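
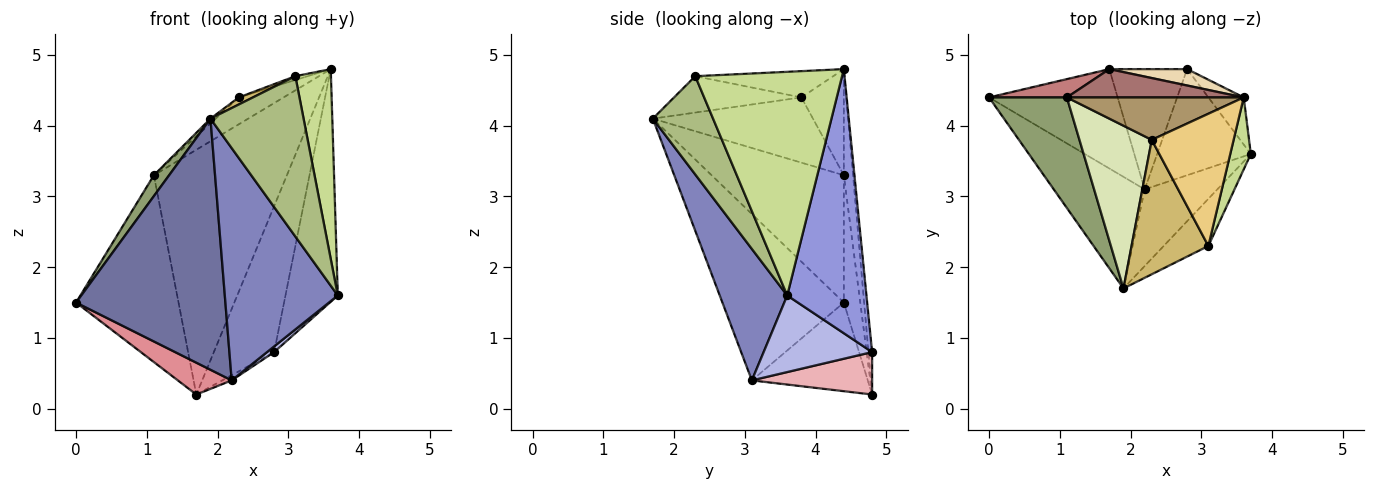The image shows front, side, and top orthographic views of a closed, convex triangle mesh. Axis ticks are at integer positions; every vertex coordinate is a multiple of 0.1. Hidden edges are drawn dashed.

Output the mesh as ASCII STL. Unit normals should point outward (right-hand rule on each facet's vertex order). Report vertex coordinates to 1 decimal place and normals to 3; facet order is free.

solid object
 facet normal -0.596 -0.734 -0.326
  outer loop
   vertex 2.2 3.1 0.4
   vertex 1.9 1.7 4.1
   vertex 0.0 4.4 1.5
  endloop
 endfacet
 facet normal 0.493 -0.826 -0.273
  outer loop
   vertex 2.2 3.1 0.4
   vertex 3.7 3.6 1.6
   vertex 1.9 1.7 4.1
  endloop
 endfacet
 facet normal 0.829 0.548 -0.111
  outer loop
   vertex 2.8 4.8 0.8
   vertex 3.6 4.4 4.8
   vertex 3.7 3.6 1.6
  endloop
 endfacet
 facet normal 0.633 -0.041 -0.773
  outer loop
   vertex 2.8 4.8 0.8
   vertex 3.7 3.6 1.6
   vertex 2.2 3.1 0.4
  endloop
 endfacet
 facet normal -0.849 -0.098 0.519
  outer loop
   vertex 1.1 4.4 3.3
   vertex 0.0 4.4 1.5
   vertex 1.9 1.7 4.1
  endloop
 endfacet
 facet normal 0.527 -0.815 -0.240
  outer loop
   vertex 3.1 2.3 4.7
   vertex 1.9 1.7 4.1
   vertex 3.7 3.6 1.6
  endloop
 endfacet
 facet normal 0.968 -0.235 0.089
  outer loop
   vertex 3.1 2.3 4.7
   vertex 3.7 3.6 1.6
   vertex 3.6 4.4 4.8
  endloop
 endfacet
 facet normal -0.670 0.022 0.742
  outer loop
   vertex 2.3 3.8 4.4
   vertex 1.1 4.4 3.3
   vertex 1.9 1.7 4.1
  endloop
 endfacet
 facet normal -0.452 0.477 0.754
  outer loop
   vertex 2.3 3.8 4.4
   vertex 3.6 4.4 4.8
   vertex 1.1 4.4 3.3
  endloop
 endfacet
 facet normal -0.428 -0.048 0.903
  outer loop
   vertex 2.3 3.8 4.4
   vertex 1.9 1.7 4.1
   vertex 3.1 2.3 4.7
  endloop
 endfacet
 facet normal -0.306 0.027 0.952
  outer loop
   vertex 2.3 3.8 4.4
   vertex 3.1 2.3 4.7
   vertex 3.6 4.4 4.8
  endloop
 endfacet
 facet normal -0.061 0.992 0.111
  outer loop
   vertex 1.7 4.8 0.2
   vertex 3.6 4.4 4.8
   vertex 2.8 4.8 0.8
  endloop
 endfacet
 facet normal -0.069 0.991 0.115
  outer loop
   vertex 1.7 4.8 0.2
   vertex 1.1 4.4 3.3
   vertex 3.6 4.4 4.8
  endloop
 endfacet
 facet normal -0.158 0.983 0.096
  outer loop
   vertex 1.7 4.8 0.2
   vertex 0.0 4.4 1.5
   vertex 1.1 4.4 3.3
  endloop
 endfacet
 facet normal -0.549 -0.255 -0.796
  outer loop
   vertex 1.7 4.8 0.2
   vertex 2.2 3.1 0.4
   vertex 0.0 4.4 1.5
  endloop
 endfacet
 facet normal 0.479 0.038 -0.877
  outer loop
   vertex 1.7 4.8 0.2
   vertex 2.8 4.8 0.8
   vertex 2.2 3.1 0.4
  endloop
 endfacet
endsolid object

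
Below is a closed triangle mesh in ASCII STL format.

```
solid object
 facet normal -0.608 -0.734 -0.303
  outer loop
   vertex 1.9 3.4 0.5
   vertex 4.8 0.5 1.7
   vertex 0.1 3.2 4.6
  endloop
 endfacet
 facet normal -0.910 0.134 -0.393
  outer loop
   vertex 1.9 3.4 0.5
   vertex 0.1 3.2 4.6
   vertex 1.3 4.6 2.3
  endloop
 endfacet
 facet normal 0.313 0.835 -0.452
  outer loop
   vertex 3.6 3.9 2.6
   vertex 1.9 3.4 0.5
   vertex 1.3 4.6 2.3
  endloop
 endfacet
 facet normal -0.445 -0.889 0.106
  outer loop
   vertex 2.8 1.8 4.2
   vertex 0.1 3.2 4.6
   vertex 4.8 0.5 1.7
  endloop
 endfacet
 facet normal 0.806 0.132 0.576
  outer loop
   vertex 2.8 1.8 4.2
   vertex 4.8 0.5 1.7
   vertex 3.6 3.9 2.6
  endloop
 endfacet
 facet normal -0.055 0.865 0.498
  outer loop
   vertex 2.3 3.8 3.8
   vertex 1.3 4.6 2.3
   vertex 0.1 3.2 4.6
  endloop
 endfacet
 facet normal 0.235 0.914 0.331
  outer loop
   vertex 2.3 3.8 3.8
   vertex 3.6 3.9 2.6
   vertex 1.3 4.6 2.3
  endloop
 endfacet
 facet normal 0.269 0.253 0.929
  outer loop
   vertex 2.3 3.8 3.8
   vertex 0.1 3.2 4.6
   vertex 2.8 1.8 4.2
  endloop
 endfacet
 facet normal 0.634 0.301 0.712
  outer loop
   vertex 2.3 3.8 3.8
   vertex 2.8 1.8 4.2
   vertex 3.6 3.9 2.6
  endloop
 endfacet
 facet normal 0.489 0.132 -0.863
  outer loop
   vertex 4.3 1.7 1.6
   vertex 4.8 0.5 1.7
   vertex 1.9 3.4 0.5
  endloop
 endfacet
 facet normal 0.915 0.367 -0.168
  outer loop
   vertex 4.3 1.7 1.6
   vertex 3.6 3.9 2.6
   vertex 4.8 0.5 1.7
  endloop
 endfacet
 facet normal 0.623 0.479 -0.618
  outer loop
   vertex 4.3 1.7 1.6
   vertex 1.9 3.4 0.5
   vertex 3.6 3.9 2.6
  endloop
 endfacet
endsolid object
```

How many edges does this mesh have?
18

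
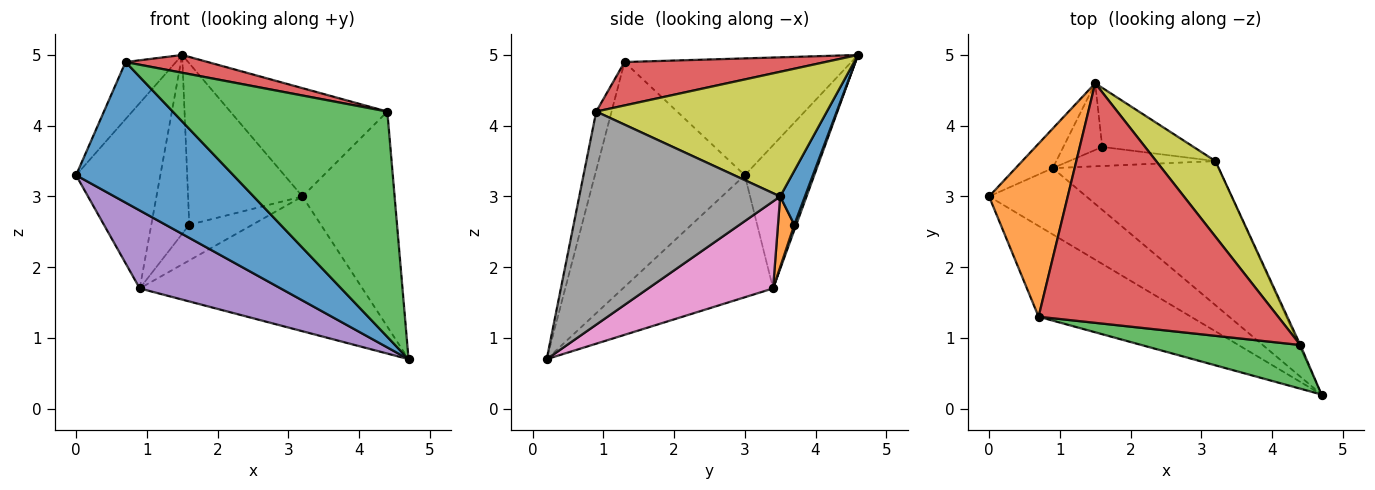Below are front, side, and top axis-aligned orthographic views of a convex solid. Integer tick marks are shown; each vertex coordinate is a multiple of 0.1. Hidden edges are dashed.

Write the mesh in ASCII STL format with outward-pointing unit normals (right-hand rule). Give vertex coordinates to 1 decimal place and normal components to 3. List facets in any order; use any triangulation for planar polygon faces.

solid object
 facet normal -0.625 -0.656 -0.423
  outer loop
   vertex 0.7 1.3 4.9
   vertex 0.0 3.0 3.3
   vertex 4.7 0.2 0.7
  endloop
 endfacet
 facet normal -0.816 0.181 0.549
  outer loop
   vertex 0.7 1.3 4.9
   vertex 1.5 4.6 5.0
   vertex 0.0 3.0 3.3
  endloop
 endfacet
 facet normal -0.070 -0.979 0.190
  outer loop
   vertex 4.4 0.9 4.2
   vertex 0.7 1.3 4.9
   vertex 4.7 0.2 0.7
  endloop
 endfacet
 facet normal 0.178 -0.073 0.981
  outer loop
   vertex 4.4 0.9 4.2
   vertex 1.5 4.6 5.0
   vertex 0.7 1.3 4.9
  endloop
 endfacet
 facet normal -0.630 -0.592 -0.503
  outer loop
   vertex 0.9 3.4 1.7
   vertex 4.7 0.2 0.7
   vertex 0.0 3.0 3.3
  endloop
 endfacet
 facet normal -0.628 0.761 -0.163
  outer loop
   vertex 0.9 3.4 1.7
   vertex 0.0 3.0 3.3
   vertex 1.5 4.6 5.0
  endloop
 endfacet
 facet normal 0.358 0.638 -0.682
  outer loop
   vertex 3.2 3.5 3.0
   vertex 4.7 0.2 0.7
   vertex 0.9 3.4 1.7
  endloop
 endfacet
 facet normal 0.909 0.417 -0.005
  outer loop
   vertex 3.2 3.5 3.0
   vertex 4.4 0.9 4.2
   vertex 4.7 0.2 0.7
  endloop
 endfacet
 facet normal 0.769 0.524 0.366
  outer loop
   vertex 3.2 3.5 3.0
   vertex 1.5 4.6 5.0
   vertex 4.4 0.9 4.2
  endloop
 endfacet
 facet normal 0.048 0.936 -0.349
  outer loop
   vertex 1.6 3.7 2.6
   vertex 0.9 3.4 1.7
   vertex 1.5 4.6 5.0
  endloop
 endfacet
 facet normal 0.199 0.920 -0.337
  outer loop
   vertex 1.6 3.7 2.6
   vertex 1.5 4.6 5.0
   vertex 3.2 3.5 3.0
  endloop
 endfacet
 facet normal 0.222 0.860 -0.460
  outer loop
   vertex 1.6 3.7 2.6
   vertex 3.2 3.5 3.0
   vertex 0.9 3.4 1.7
  endloop
 endfacet
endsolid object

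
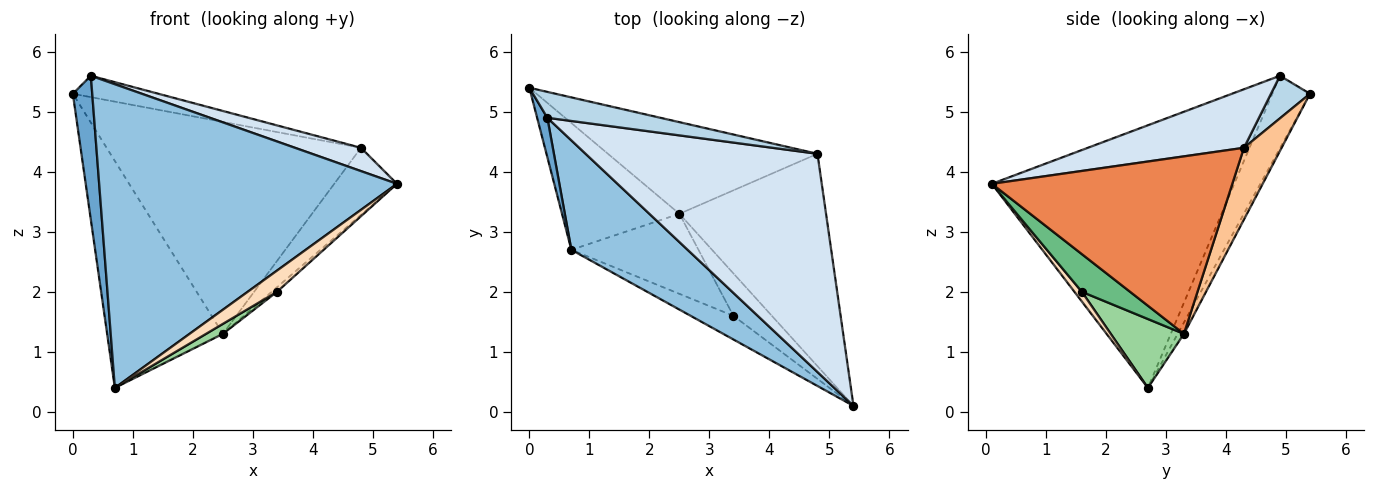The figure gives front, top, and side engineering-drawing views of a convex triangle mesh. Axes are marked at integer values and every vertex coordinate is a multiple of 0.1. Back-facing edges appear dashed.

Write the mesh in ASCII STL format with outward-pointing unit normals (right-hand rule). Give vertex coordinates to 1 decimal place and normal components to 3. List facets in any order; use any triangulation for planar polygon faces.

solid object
 facet normal -0.882 -0.455 0.124
  outer loop
   vertex 0.3 4.9 5.6
   vertex 0.0 5.4 5.3
   vertex 0.7 2.7 0.4
  endloop
 endfacet
 facet normal -0.608 -0.747 0.269
  outer loop
   vertex 0.3 4.9 5.6
   vertex 0.7 2.7 0.4
   vertex 5.4 0.1 3.8
  endloop
 endfacet
 facet normal 0.279 0.612 0.740
  outer loop
   vertex 4.8 4.3 4.4
   vertex 0.0 5.4 5.3
   vertex 0.3 4.9 5.6
  endloop
 endfacet
 facet normal 0.243 -0.103 0.964
  outer loop
   vertex 4.8 4.3 4.4
   vertex 0.3 4.9 5.6
   vertex 5.4 0.1 3.8
  endloop
 endfacet
 facet normal 0.756 0.197 -0.624
  outer loop
   vertex 2.5 3.3 1.3
   vertex 4.8 4.3 4.4
   vertex 5.4 0.1 3.8
  endloop
 endfacet
 facet normal -0.047 0.872 -0.487
  outer loop
   vertex 2.5 3.3 1.3
   vertex 0.7 2.7 0.4
   vertex 0.0 5.4 5.3
  endloop
 endfacet
 facet normal 0.135 0.909 -0.393
  outer loop
   vertex 2.5 3.3 1.3
   vertex 0.0 5.4 5.3
   vertex 4.8 4.3 4.4
  endloop
 endfacet
 facet normal 0.167 -0.659 -0.734
  outer loop
   vertex 3.4 1.6 2.0
   vertex 5.4 0.1 3.8
   vertex 0.7 2.7 0.4
  endloop
 endfacet
 facet normal 0.698 0.076 -0.712
  outer loop
   vertex 3.4 1.6 2.0
   vertex 2.5 3.3 1.3
   vertex 5.4 0.1 3.8
  endloop
 endfacet
 facet normal 0.473 -0.109 -0.874
  outer loop
   vertex 3.4 1.6 2.0
   vertex 0.7 2.7 0.4
   vertex 2.5 3.3 1.3
  endloop
 endfacet
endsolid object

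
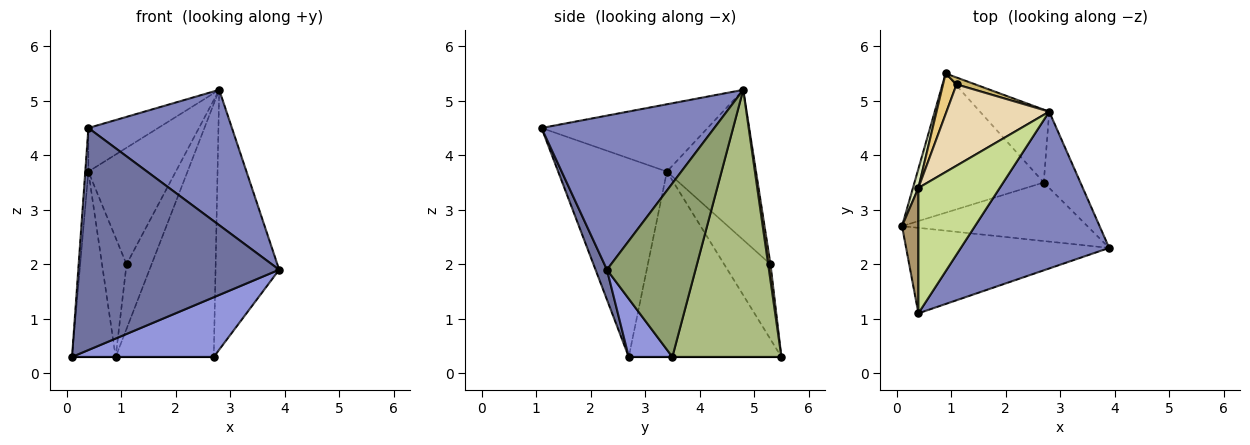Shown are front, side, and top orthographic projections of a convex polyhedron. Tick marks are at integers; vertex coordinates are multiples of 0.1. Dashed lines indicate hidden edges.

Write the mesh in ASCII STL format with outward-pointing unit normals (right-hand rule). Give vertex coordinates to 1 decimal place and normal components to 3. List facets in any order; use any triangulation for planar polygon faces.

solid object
 facet normal 0.053 -0.932 -0.359
  outer loop
   vertex 0.4 1.1 4.5
   vertex 0.1 2.7 0.3
   vertex 3.9 2.3 1.9
  endloop
 endfacet
 facet normal 0.618 -0.514 0.595
  outer loop
   vertex 0.4 1.1 4.5
   vertex 3.9 2.3 1.9
   vertex 2.8 4.8 5.2
  endloop
 endfacet
 facet normal 0.215 -0.697 -0.684
  outer loop
   vertex 2.7 3.5 0.3
   vertex 3.9 2.3 1.9
   vertex 0.1 2.7 0.3
  endloop
 endfacet
 facet normal 0.000 0.000 -1.000
  outer loop
   vertex 2.7 3.5 0.3
   vertex 0.1 2.7 0.3
   vertex 0.9 5.5 0.3
  endloop
 endfacet
 facet normal 0.800 0.575 -0.169
  outer loop
   vertex 2.7 3.5 0.3
   vertex 2.8 4.8 5.2
   vertex 3.9 2.3 1.9
  endloop
 endfacet
 facet normal 0.730 0.657 -0.189
  outer loop
   vertex 2.7 3.5 0.3
   vertex 0.9 5.5 0.3
   vertex 2.8 4.8 5.2
  endloop
 endfacet
 facet normal -0.616 0.259 0.744
  outer loop
   vertex 0.4 3.4 3.7
   vertex 0.4 1.1 4.5
   vertex 2.8 4.8 5.2
  endloop
 endfacet
 facet normal -0.961 0.275 0.028
  outer loop
   vertex 0.4 3.4 3.7
   vertex 0.9 5.5 0.3
   vertex 0.1 2.7 0.3
  endloop
 endfacet
 facet normal -0.996 0.029 0.082
  outer loop
   vertex 0.4 3.4 3.7
   vertex 0.1 2.7 0.3
   vertex 0.4 1.1 4.5
  endloop
 endfacet
 facet normal 0.092 0.990 0.106
  outer loop
   vertex 1.1 5.3 2.0
   vertex 2.8 4.8 5.2
   vertex 0.9 5.5 0.3
  endloop
 endfacet
 facet normal -0.873 0.462 0.157
  outer loop
   vertex 1.1 5.3 2.0
   vertex 0.9 5.5 0.3
   vertex 0.4 3.4 3.7
  endloop
 endfacet
 facet normal -0.641 0.629 0.439
  outer loop
   vertex 1.1 5.3 2.0
   vertex 0.4 3.4 3.7
   vertex 2.8 4.8 5.2
  endloop
 endfacet
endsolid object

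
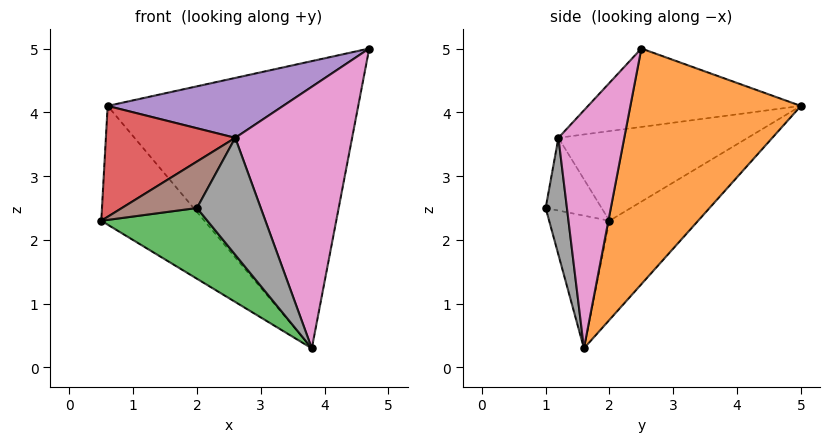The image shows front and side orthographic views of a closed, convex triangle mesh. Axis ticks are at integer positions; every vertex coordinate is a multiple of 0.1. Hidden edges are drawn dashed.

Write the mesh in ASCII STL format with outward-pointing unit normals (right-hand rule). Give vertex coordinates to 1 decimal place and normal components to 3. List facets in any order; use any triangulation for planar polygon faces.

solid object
 facet normal -0.412 0.479 -0.775
  outer loop
   vertex 3.8 1.6 0.3
   vertex 0.5 2.0 2.3
   vertex 0.6 5.0 4.1
  endloop
 endfacet
 facet normal 0.544 0.799 -0.257
  outer loop
   vertex 3.8 1.6 0.3
   vertex 0.6 5.0 4.1
   vertex 4.7 2.5 5.0
  endloop
 endfacet
 facet normal -0.416 -0.732 -0.540
  outer loop
   vertex 2.0 1.0 2.5
   vertex 0.5 2.0 2.3
   vertex 3.8 1.6 0.3
  endloop
 endfacet
 facet normal -0.588 -0.402 0.702
  outer loop
   vertex 2.6 1.2 3.6
   vertex 0.6 5.0 4.1
   vertex 0.5 2.0 2.3
  endloop
 endfacet
 facet normal -0.383 -0.316 0.868
  outer loop
   vertex 2.6 1.2 3.6
   vertex 4.7 2.5 5.0
   vertex 0.6 5.0 4.1
  endloop
 endfacet
 facet normal -0.540 -0.725 0.427
  outer loop
   vertex 2.6 1.2 3.6
   vertex 0.5 2.0 2.3
   vertex 2.0 1.0 2.5
  endloop
 endfacet
 facet normal 0.489 -0.869 0.073
  outer loop
   vertex 2.6 1.2 3.6
   vertex 3.8 1.6 0.3
   vertex 4.7 2.5 5.0
  endloop
 endfacet
 facet normal 0.316 -0.949 0.000
  outer loop
   vertex 2.6 1.2 3.6
   vertex 2.0 1.0 2.5
   vertex 3.8 1.6 0.3
  endloop
 endfacet
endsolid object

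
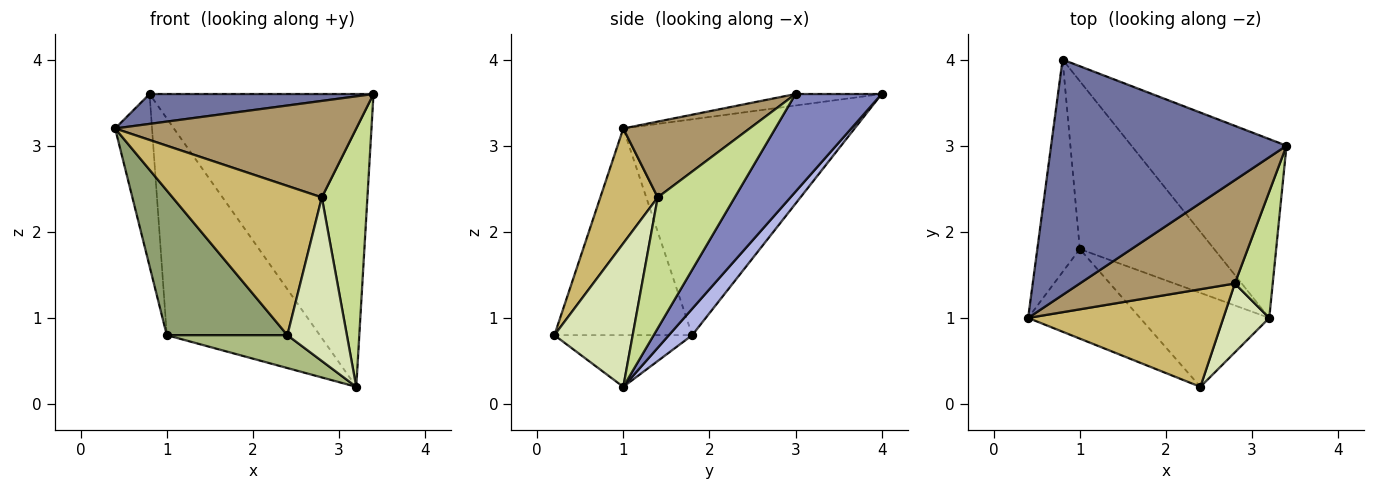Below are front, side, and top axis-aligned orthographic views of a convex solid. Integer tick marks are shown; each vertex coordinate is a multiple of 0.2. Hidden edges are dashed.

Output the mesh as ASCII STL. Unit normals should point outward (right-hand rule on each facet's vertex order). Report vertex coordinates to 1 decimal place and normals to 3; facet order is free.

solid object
 facet normal -0.048 -0.126 0.991
  outer loop
   vertex 0.8 4.0 3.6
   vertex 0.4 1.0 3.2
   vertex 3.4 3.0 3.6
  endloop
 endfacet
 facet normal 0.312 0.811 -0.495
  outer loop
   vertex 3.2 1.0 0.2
   vertex 0.8 4.0 3.6
   vertex 3.4 3.0 3.6
  endloop
 endfacet
 facet normal -0.969 0.155 -0.191
  outer loop
   vertex 1.0 1.8 0.8
   vertex 0.4 1.0 3.2
   vertex 0.8 4.0 3.6
  endloop
 endfacet
 facet normal 0.120 0.785 -0.608
  outer loop
   vertex 1.0 1.8 0.8
   vertex 0.8 4.0 3.6
   vertex 3.2 1.0 0.2
  endloop
 endfacet
 facet normal -0.697 -0.610 -0.377
  outer loop
   vertex 2.4 0.2 0.8
   vertex 0.4 1.0 3.2
   vertex 1.0 1.8 0.8
  endloop
 endfacet
 facet normal -0.353 -0.309 -0.883
  outer loop
   vertex 2.4 0.2 0.8
   vertex 1.0 1.8 0.8
   vertex 3.2 1.0 0.2
  endloop
 endfacet
 facet normal 0.835 -0.494 0.242
  outer loop
   vertex 2.8 1.4 2.4
   vertex 3.2 1.0 0.2
   vertex 3.4 3.0 3.6
  endloop
 endfacet
 facet normal 0.772 -0.586 0.247
  outer loop
   vertex 2.8 1.4 2.4
   vertex 2.4 0.2 0.8
   vertex 3.2 1.0 0.2
  endloop
 endfacet
 facet normal 0.337 -0.643 0.688
  outer loop
   vertex 2.8 1.4 2.4
   vertex 3.4 3.0 3.6
   vertex 0.4 1.0 3.2
  endloop
 endfacet
 facet normal 0.306 -0.797 0.521
  outer loop
   vertex 2.8 1.4 2.4
   vertex 0.4 1.0 3.2
   vertex 2.4 0.2 0.8
  endloop
 endfacet
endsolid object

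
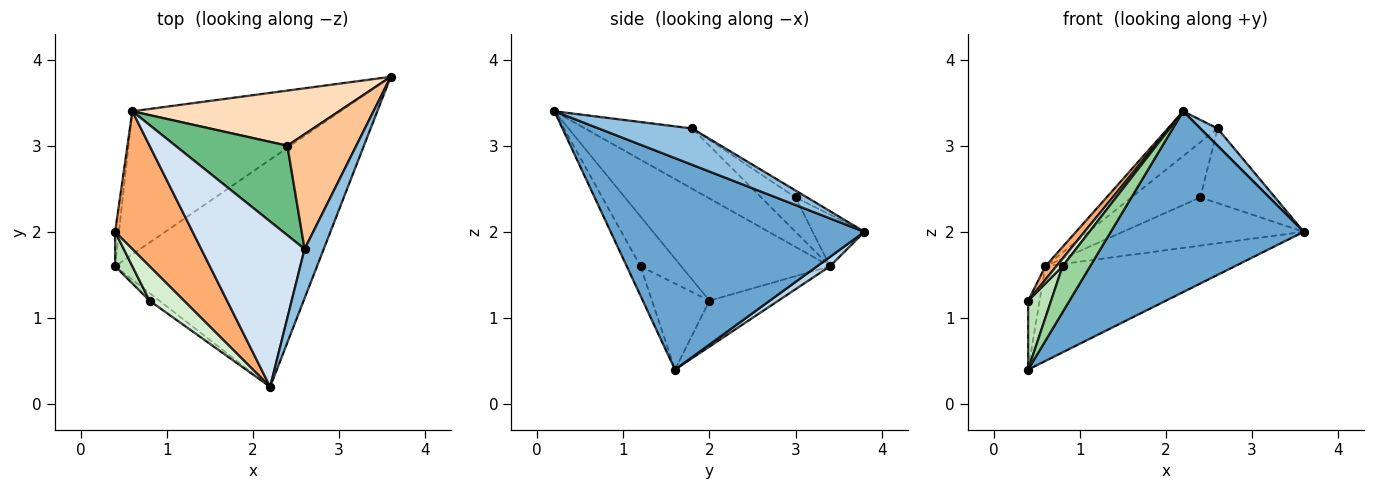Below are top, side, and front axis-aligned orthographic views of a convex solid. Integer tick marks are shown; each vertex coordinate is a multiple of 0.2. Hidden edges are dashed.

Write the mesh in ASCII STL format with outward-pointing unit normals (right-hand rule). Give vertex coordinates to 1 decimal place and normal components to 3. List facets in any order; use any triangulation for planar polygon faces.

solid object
 facet normal 0.634 -0.482 -0.605
  outer loop
   vertex 2.2 0.2 3.4
   vertex 0.4 1.6 0.4
   vertex 3.6 3.8 2.0
  endloop
 endfacet
 facet normal 0.873 -0.161 0.460
  outer loop
   vertex 2.6 1.8 3.2
   vertex 2.2 0.2 3.4
   vertex 3.6 3.8 2.0
  endloop
 endfacet
 facet normal 0.038 0.551 -0.833
  outer loop
   vertex 0.6 3.4 1.6
   vertex 3.6 3.8 2.0
   vertex 0.4 1.6 0.4
  endloop
 endfacet
 facet normal -0.491 0.228 0.841
  outer loop
   vertex 0.6 3.4 1.6
   vertex 2.2 0.2 3.4
   vertex 2.6 1.8 3.2
  endloop
 endfacet
 facet normal -0.983 0.164 -0.082
  outer loop
   vertex 0.4 2.0 1.2
   vertex 0.6 3.4 1.6
   vertex 0.4 1.6 0.4
  endloop
 endfacet
 facet normal -0.796 -0.059 0.603
  outer loop
   vertex 0.4 2.0 1.2
   vertex 2.2 0.2 3.4
   vertex 0.6 3.4 1.6
  endloop
 endfacet
 facet normal -0.084 0.543 0.836
  outer loop
   vertex 2.4 3.0 2.4
   vertex 2.6 1.8 3.2
   vertex 3.6 3.8 2.0
  endloop
 endfacet
 facet normal -0.185 0.647 0.740
  outer loop
   vertex 2.4 3.0 2.4
   vertex 3.6 3.8 2.0
   vertex 0.6 3.4 1.6
  endloop
 endfacet
 facet normal -0.253 0.507 0.824
  outer loop
   vertex 2.4 3.0 2.4
   vertex 0.6 3.4 1.6
   vertex 2.6 1.8 3.2
  endloop
 endfacet
 facet normal -0.442 -0.885 -0.147
  outer loop
   vertex 0.8 1.2 1.6
   vertex 0.4 1.6 0.4
   vertex 2.2 0.2 3.4
  endloop
 endfacet
 facet normal -0.913 -0.365 0.183
  outer loop
   vertex 0.8 1.2 1.6
   vertex 0.4 2.0 1.2
   vertex 0.4 1.6 0.4
  endloop
 endfacet
 facet normal -0.816 -0.125 0.565
  outer loop
   vertex 0.8 1.2 1.6
   vertex 2.2 0.2 3.4
   vertex 0.4 2.0 1.2
  endloop
 endfacet
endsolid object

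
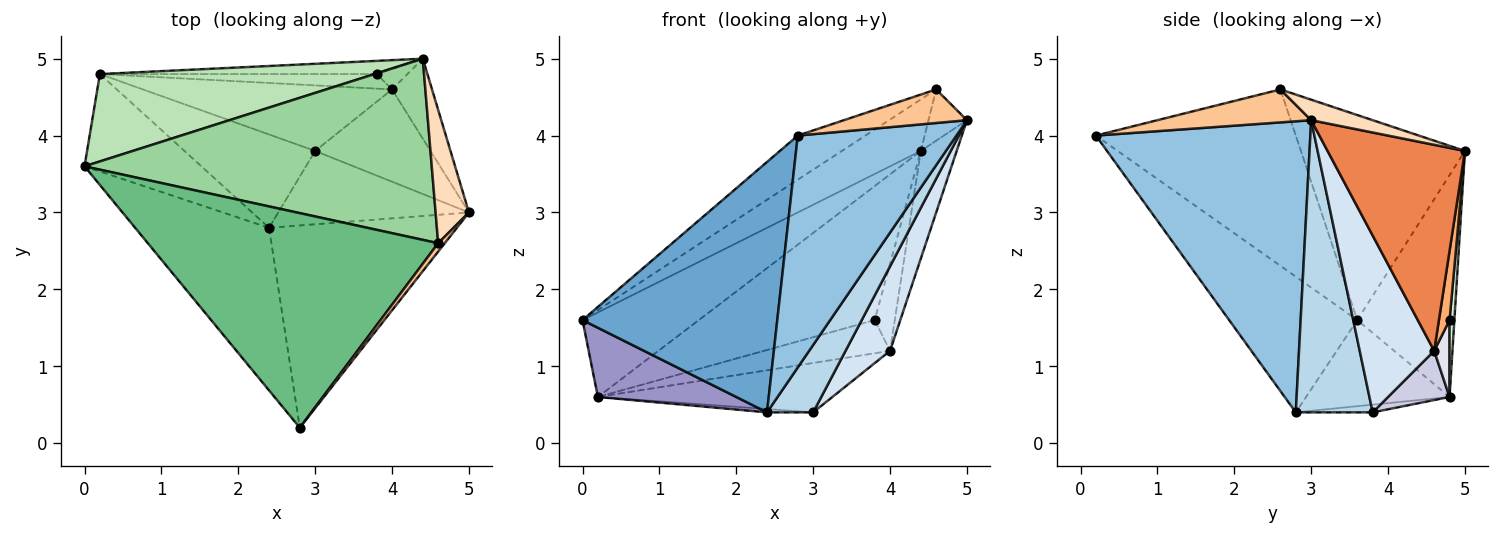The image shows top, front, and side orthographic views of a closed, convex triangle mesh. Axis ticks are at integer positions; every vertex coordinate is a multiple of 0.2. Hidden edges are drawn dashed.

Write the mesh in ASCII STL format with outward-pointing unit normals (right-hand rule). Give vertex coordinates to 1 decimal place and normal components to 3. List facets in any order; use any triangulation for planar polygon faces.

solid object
 facet normal -0.483 -0.734 -0.477
  outer loop
   vertex 2.4 2.8 0.4
   vertex 2.8 0.2 4.0
   vertex 0.0 3.6 1.6
  endloop
 endfacet
 facet normal 0.714 -0.528 -0.461
  outer loop
   vertex 2.4 2.8 0.4
   vertex 5.0 3.0 4.2
   vertex 2.8 0.2 4.0
  endloop
 endfacet
 facet normal 0.748 -0.449 -0.488
  outer loop
   vertex 2.4 2.8 0.4
   vertex 3.0 3.8 0.4
   vertex 5.0 3.0 4.2
  endloop
 endfacet
 facet normal 0.749 -0.448 -0.488
  outer loop
   vertex 4.0 4.6 1.2
   vertex 5.0 3.0 4.2
   vertex 3.0 3.8 0.4
  endloop
 endfacet
 facet normal 0.951 0.248 -0.185
  outer loop
   vertex 4.0 4.6 1.2
   vertex 4.4 5.0 3.8
   vertex 5.0 3.0 4.2
  endloop
 endfacet
 facet normal 0.458 0.865 -0.204
  outer loop
   vertex 4.0 4.6 1.2
   vertex 3.8 4.8 1.6
   vertex 4.4 5.0 3.8
  endloop
 endfacet
 facet normal 0.772 -0.617 0.154
  outer loop
   vertex 4.6 2.6 4.6
   vertex 2.8 0.2 4.0
   vertex 5.0 3.0 4.2
  endloop
 endfacet
 facet normal 0.498 0.311 0.809
  outer loop
   vertex 4.6 2.6 4.6
   vertex 5.0 3.0 4.2
   vertex 4.4 5.0 3.8
  endloop
 endfacet
 facet normal -0.511 0.173 0.842
  outer loop
   vertex 4.6 2.6 4.6
   vertex 0.0 3.6 1.6
   vertex 2.8 0.2 4.0
  endloop
 endfacet
 facet normal -0.494 0.238 0.836
  outer loop
   vertex 4.6 2.6 4.6
   vertex 4.4 5.0 3.8
   vertex 0.0 3.6 1.6
  endloop
 endfacet
 facet normal -0.502 0.601 0.621
  outer loop
   vertex 0.2 4.8 0.6
   vertex 0.0 3.6 1.6
   vertex 4.4 5.0 3.8
  endloop
 endfacet
 facet normal 0.027 0.995 -0.098
  outer loop
   vertex 0.2 4.8 0.6
   vertex 4.4 5.0 3.8
   vertex 3.8 4.8 1.6
  endloop
 endfacet
 facet normal -0.515 -0.497 -0.699
  outer loop
   vertex 0.2 4.8 0.6
   vertex 2.4 2.8 0.4
   vertex 0.0 3.6 1.6
  endloop
 endfacet
 facet normal -0.059 0.035 -0.998
  outer loop
   vertex 0.2 4.8 0.6
   vertex 3.0 3.8 0.4
   vertex 2.4 2.8 0.4
  endloop
 endfacet
 facet normal 0.156 0.594 -0.789
  outer loop
   vertex 0.2 4.8 0.6
   vertex 4.0 4.6 1.2
   vertex 3.0 3.8 0.4
  endloop
 endfacet
 facet normal 0.111 0.910 -0.400
  outer loop
   vertex 0.2 4.8 0.6
   vertex 3.8 4.8 1.6
   vertex 4.0 4.6 1.2
  endloop
 endfacet
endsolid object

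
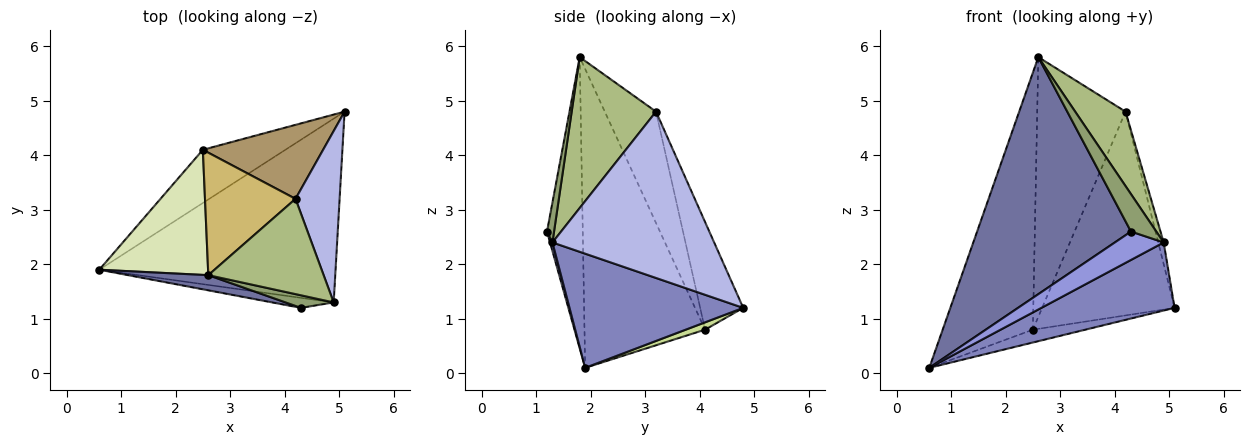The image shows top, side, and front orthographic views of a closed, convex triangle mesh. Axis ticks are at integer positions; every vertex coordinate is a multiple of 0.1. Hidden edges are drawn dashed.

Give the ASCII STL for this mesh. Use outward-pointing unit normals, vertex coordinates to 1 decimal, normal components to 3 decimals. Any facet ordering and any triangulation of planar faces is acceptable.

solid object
 facet normal -0.226 -0.972 0.062
  outer loop
   vertex 2.6 1.8 5.8
   vertex 0.6 1.9 0.1
   vertex 4.3 1.2 2.6
  endloop
 endfacet
 facet normal 0.413 -0.316 -0.854
  outer loop
   vertex 4.9 1.3 2.4
   vertex 0.6 1.9 0.1
   vertex 5.1 4.8 1.2
  endloop
 endfacet
 facet normal 0.046 -0.942 -0.332
  outer loop
   vertex 4.9 1.3 2.4
   vertex 4.3 1.2 2.6
   vertex 0.6 1.9 0.1
  endloop
 endfacet
 facet normal 0.966 0.033 0.256
  outer loop
   vertex 4.9 1.3 2.4
   vertex 5.1 4.8 1.2
   vertex 4.2 3.2 4.8
  endloop
 endfacet
 facet normal 0.255 -0.917 0.307
  outer loop
   vertex 4.9 1.3 2.4
   vertex 2.6 1.8 5.8
   vertex 4.3 1.2 2.6
  endloop
 endfacet
 facet normal 0.718 -0.429 0.549
  outer loop
   vertex 4.9 1.3 2.4
   vertex 4.2 3.2 4.8
   vertex 2.6 1.8 5.8
  endloop
 endfacet
 facet normal 0.086 0.234 -0.968
  outer loop
   vertex 2.5 4.1 0.8
   vertex 5.1 4.8 1.2
   vertex 0.6 1.9 0.1
  endloop
 endfacet
 facet normal -0.769 0.575 0.280
  outer loop
   vertex 2.5 4.1 0.8
   vertex 0.6 1.9 0.1
   vertex 2.6 1.8 5.8
  endloop
 endfacet
 facet normal -0.292 0.899 0.326
  outer loop
   vertex 2.5 4.1 0.8
   vertex 4.2 3.2 4.8
   vertex 5.1 4.8 1.2
  endloop
 endfacet
 facet normal -0.465 0.801 0.378
  outer loop
   vertex 2.5 4.1 0.8
   vertex 2.6 1.8 5.8
   vertex 4.2 3.2 4.8
  endloop
 endfacet
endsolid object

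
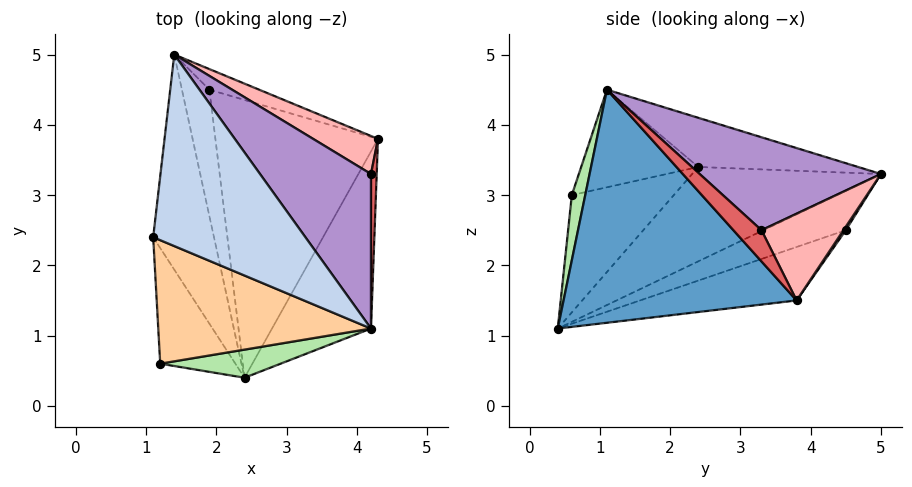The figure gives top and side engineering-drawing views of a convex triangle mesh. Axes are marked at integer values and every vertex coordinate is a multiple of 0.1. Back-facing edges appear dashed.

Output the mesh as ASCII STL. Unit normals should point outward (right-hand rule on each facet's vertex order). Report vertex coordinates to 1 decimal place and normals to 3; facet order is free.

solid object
 facet normal 0.834 -0.424 -0.354
  outer loop
   vertex 2.4 0.4 1.1
   vertex 4.3 3.8 1.5
   vertex 4.2 1.1 4.5
  endloop
 endfacet
 facet normal -0.307 0.072 0.949
  outer loop
   vertex 1.4 5.0 3.3
   vertex 1.1 2.4 3.4
   vertex 4.2 1.1 4.5
  endloop
 endfacet
 facet normal -0.838 0.076 -0.540
  outer loop
   vertex 1.4 5.0 3.3
   vertex 2.4 0.4 1.1
   vertex 1.1 2.4 3.4
  endloop
 endfacet
 facet normal -0.407 -0.220 0.887
  outer loop
   vertex 1.2 0.6 3.0
   vertex 4.2 1.1 4.5
   vertex 1.1 2.4 3.4
  endloop
 endfacet
 facet normal -0.840 0.073 -0.538
  outer loop
   vertex 1.2 0.6 3.0
   vertex 1.1 2.4 3.4
   vertex 2.4 0.4 1.1
  endloop
 endfacet
 facet normal 0.085 -0.984 0.157
  outer loop
   vertex 1.2 0.6 3.0
   vertex 2.4 0.4 1.1
   vertex 4.2 1.1 4.5
  endloop
 endfacet
 facet normal 0.971 0.162 0.178
  outer loop
   vertex 4.2 3.3 2.5
   vertex 4.2 1.1 4.5
   vertex 4.3 3.8 1.5
  endloop
 endfacet
 facet normal 0.556 0.720 0.416
  outer loop
   vertex 4.2 3.3 2.5
   vertex 4.3 3.8 1.5
   vertex 1.4 5.0 3.3
  endloop
 endfacet
 facet normal 0.527 0.572 0.629
  outer loop
   vertex 4.2 3.3 2.5
   vertex 1.4 5.0 3.3
   vertex 4.2 1.1 4.5
  endloop
 endfacet
 facet normal -0.300 0.275 -0.913
  outer loop
   vertex 1.9 4.5 2.5
   vertex 4.3 3.8 1.5
   vertex 2.4 0.4 1.1
  endloop
 endfacet
 facet normal 0.036 0.857 -0.513
  outer loop
   vertex 1.9 4.5 2.5
   vertex 1.4 5.0 3.3
   vertex 4.3 3.8 1.5
  endloop
 endfacet
 facet normal -0.816 0.095 -0.570
  outer loop
   vertex 1.9 4.5 2.5
   vertex 2.4 0.4 1.1
   vertex 1.4 5.0 3.3
  endloop
 endfacet
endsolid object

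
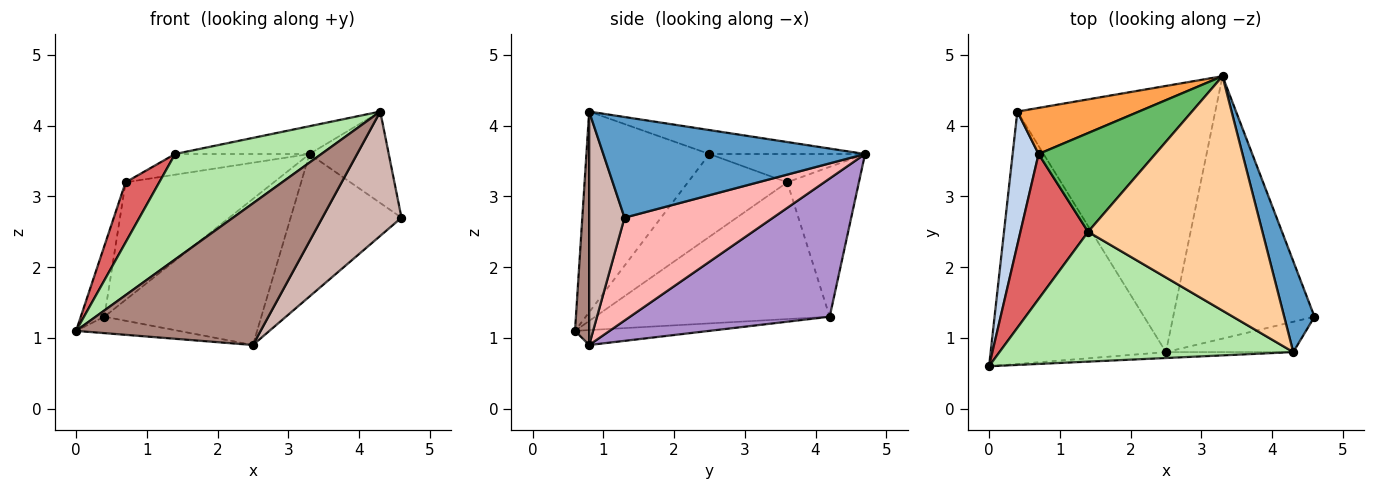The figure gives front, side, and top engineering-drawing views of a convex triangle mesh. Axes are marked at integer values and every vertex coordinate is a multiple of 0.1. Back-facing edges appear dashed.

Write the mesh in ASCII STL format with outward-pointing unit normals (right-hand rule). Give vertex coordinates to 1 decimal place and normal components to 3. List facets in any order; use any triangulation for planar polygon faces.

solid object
 facet normal 0.920 0.278 0.277
  outer loop
   vertex 4.3 0.8 4.2
   vertex 4.6 1.3 2.7
   vertex 3.3 4.7 3.6
  endloop
 endfacet
 facet normal -0.978 0.098 0.185
  outer loop
   vertex 0.4 4.2 1.3
   vertex 0.0 0.6 1.1
   vertex 0.7 3.6 3.2
  endloop
 endfacet
 facet normal -0.410 0.849 0.333
  outer loop
   vertex 0.4 4.2 1.3
   vertex 0.7 3.6 3.2
   vertex 3.3 4.7 3.6
  endloop
 endfacet
 facet normal -0.135 0.117 0.984
  outer loop
   vertex 1.4 2.5 3.6
   vertex 4.3 0.8 4.2
   vertex 3.3 4.7 3.6
  endloop
 endfacet
 facet normal -0.231 0.199 0.952
  outer loop
   vertex 1.4 2.5 3.6
   vertex 3.3 4.7 3.6
   vertex 0.7 3.6 3.2
  endloop
 endfacet
 facet normal -0.468 -0.557 0.686
  outer loop
   vertex 1.4 2.5 3.6
   vertex 0.0 0.6 1.1
   vertex 4.3 0.8 4.2
  endloop
 endfacet
 facet normal -0.749 -0.254 0.612
  outer loop
   vertex 1.4 2.5 3.6
   vertex 0.7 3.6 3.2
   vertex 0.0 0.6 1.1
  endloop
 endfacet
 facet normal 0.539 0.402 -0.740
  outer loop
   vertex 2.5 0.8 0.9
   vertex 3.3 4.7 3.6
   vertex 4.6 1.3 2.7
  endloop
 endfacet
 facet normal 0.522 0.410 -0.748
  outer loop
   vertex 2.5 0.8 0.9
   vertex 0.4 4.2 1.3
   vertex 3.3 4.7 3.6
  endloop
 endfacet
 facet normal -0.085 0.065 -0.994
  outer loop
   vertex 2.5 0.8 0.9
   vertex 0.0 0.6 1.1
   vertex 0.4 4.2 1.3
  endloop
 endfacet
 facet normal 0.076 -0.996 -0.042
  outer loop
   vertex 2.5 0.8 0.9
   vertex 4.3 0.8 4.2
   vertex 0.0 0.6 1.1
  endloop
 endfacet
 facet normal 0.398 -0.891 -0.217
  outer loop
   vertex 2.5 0.8 0.9
   vertex 4.6 1.3 2.7
   vertex 4.3 0.8 4.2
  endloop
 endfacet
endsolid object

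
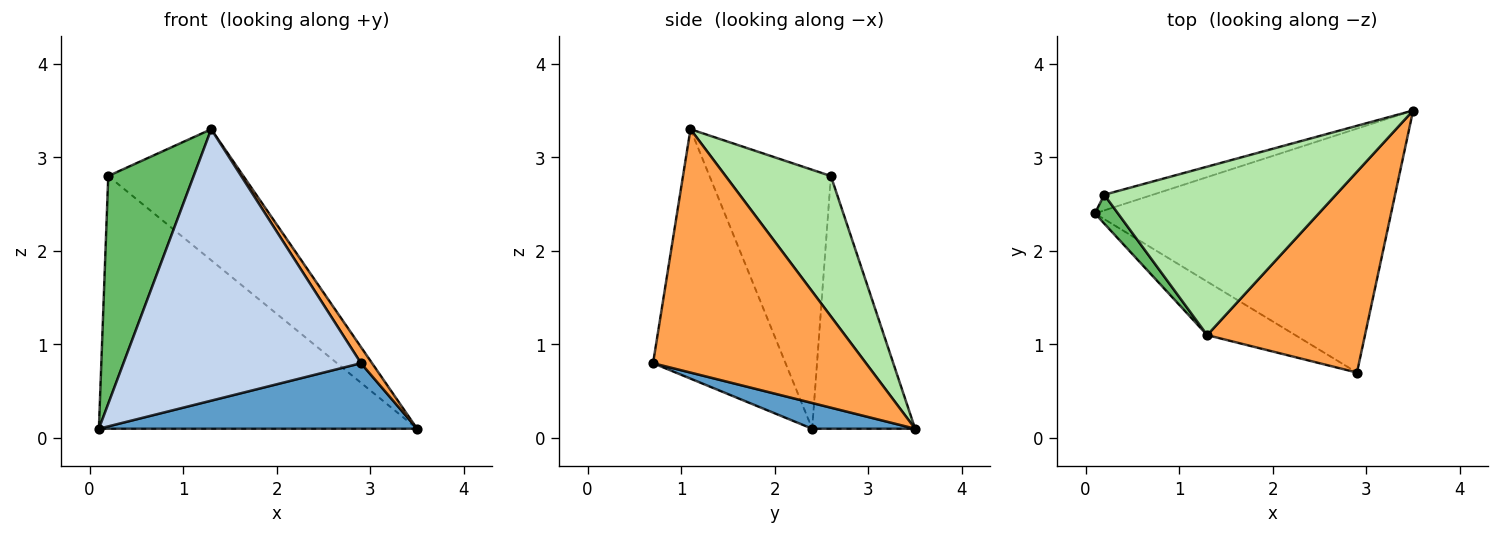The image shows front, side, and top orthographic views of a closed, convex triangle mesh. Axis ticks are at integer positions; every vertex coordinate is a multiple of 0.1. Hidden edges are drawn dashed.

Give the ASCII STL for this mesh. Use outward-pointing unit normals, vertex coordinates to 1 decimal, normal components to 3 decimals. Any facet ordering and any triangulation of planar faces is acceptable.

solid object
 facet normal 0.084 -0.259 -0.962
  outer loop
   vertex 2.9 0.7 0.8
   vertex 0.1 2.4 0.1
   vertex 3.5 3.5 0.1
  endloop
 endfacet
 facet normal -0.480 -0.861 -0.170
  outer loop
   vertex 1.3 1.1 3.3
   vertex 0.1 2.4 0.1
   vertex 2.9 0.7 0.8
  endloop
 endfacet
 facet normal 0.838 -0.044 0.543
  outer loop
   vertex 1.3 1.1 3.3
   vertex 2.9 0.7 0.8
   vertex 3.5 3.5 0.1
  endloop
 endfacet
 facet normal -0.307 0.950 -0.059
  outer loop
   vertex 0.2 2.6 2.8
   vertex 3.5 3.5 0.1
   vertex 0.1 2.4 0.1
  endloop
 endfacet
 facet normal -0.816 -0.574 0.073
  outer loop
   vertex 0.2 2.6 2.8
   vertex 0.1 2.4 0.1
   vertex 1.3 1.1 3.3
  endloop
 endfacet
 facet normal 0.432 0.554 0.712
  outer loop
   vertex 0.2 2.6 2.8
   vertex 1.3 1.1 3.3
   vertex 3.5 3.5 0.1
  endloop
 endfacet
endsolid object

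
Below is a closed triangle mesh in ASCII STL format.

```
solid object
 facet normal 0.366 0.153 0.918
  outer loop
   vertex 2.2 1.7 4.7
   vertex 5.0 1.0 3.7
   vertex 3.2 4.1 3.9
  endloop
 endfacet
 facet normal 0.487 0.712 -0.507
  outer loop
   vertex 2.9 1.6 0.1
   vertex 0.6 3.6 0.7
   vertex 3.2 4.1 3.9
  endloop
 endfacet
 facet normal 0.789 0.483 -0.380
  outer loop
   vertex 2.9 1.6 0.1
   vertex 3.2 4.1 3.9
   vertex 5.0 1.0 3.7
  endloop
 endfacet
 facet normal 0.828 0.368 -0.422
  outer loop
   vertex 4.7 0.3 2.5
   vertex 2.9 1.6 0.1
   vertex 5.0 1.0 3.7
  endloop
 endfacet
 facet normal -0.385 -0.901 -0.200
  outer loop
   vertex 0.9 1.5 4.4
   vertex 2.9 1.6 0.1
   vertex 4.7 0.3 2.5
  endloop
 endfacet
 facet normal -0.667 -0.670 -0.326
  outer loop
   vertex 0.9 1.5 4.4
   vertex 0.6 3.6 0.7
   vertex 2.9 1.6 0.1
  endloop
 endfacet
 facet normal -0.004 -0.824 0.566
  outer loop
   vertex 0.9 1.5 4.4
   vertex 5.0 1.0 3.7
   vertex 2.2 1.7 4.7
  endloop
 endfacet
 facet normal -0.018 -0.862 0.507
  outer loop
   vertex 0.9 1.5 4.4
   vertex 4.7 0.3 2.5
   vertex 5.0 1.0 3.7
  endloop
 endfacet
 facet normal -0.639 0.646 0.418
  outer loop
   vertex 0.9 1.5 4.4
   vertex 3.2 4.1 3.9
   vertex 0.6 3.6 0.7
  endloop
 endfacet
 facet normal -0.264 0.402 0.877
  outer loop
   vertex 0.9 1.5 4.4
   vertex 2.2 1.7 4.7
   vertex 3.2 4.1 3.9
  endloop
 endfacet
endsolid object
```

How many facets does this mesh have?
10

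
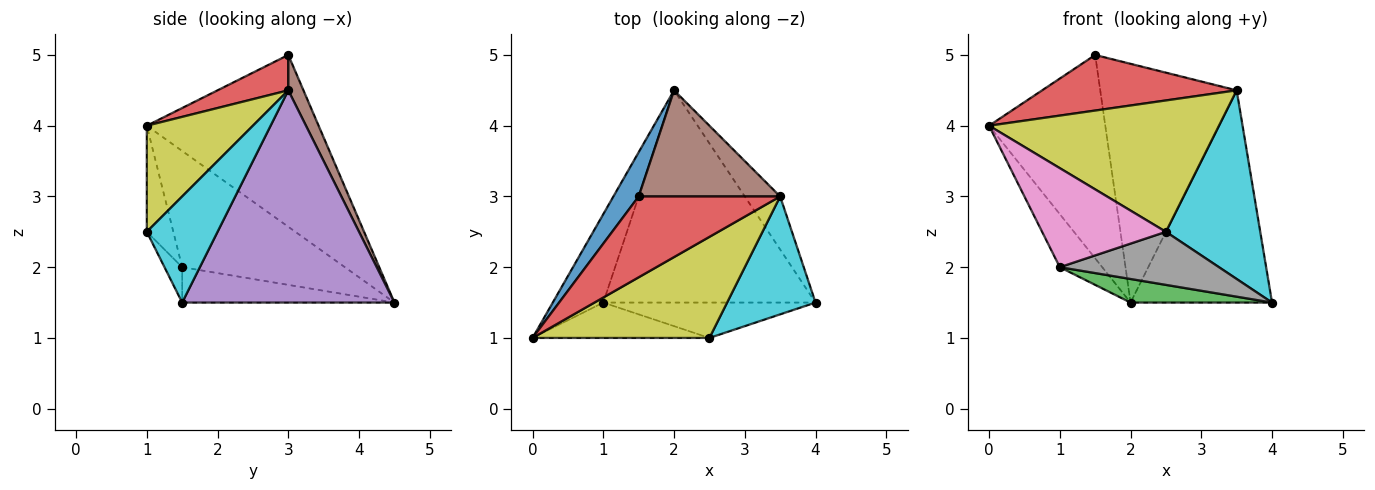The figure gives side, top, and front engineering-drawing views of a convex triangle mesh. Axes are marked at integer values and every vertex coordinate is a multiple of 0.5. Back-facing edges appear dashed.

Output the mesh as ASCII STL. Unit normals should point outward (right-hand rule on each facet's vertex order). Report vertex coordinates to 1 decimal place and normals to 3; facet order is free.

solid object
 facet normal -0.822 0.556 0.121
  outer loop
   vertex 1.5 3.0 5.0
   vertex 2.0 4.5 1.5
   vertex 0.0 1.0 4.0
  endloop
 endfacet
 facet normal -0.892 0.233 -0.388
  outer loop
   vertex 1.0 1.5 2.0
   vertex 0.0 1.0 4.0
   vertex 2.0 4.5 1.5
  endloop
 endfacet
 facet normal -0.163 -0.109 -0.981
  outer loop
   vertex 1.0 1.5 2.0
   vertex 2.0 4.5 1.5
   vertex 4.0 1.5 1.5
  endloop
 endfacet
 facet normal 0.202 -0.555 0.807
  outer loop
   vertex 3.5 3.0 4.5
   vertex 1.5 3.0 5.0
   vertex 0.0 1.0 4.0
  endloop
 endfacet
 facet normal 0.824 0.549 -0.137
  outer loop
   vertex 3.5 3.0 4.5
   vertex 4.0 1.5 1.5
   vertex 2.0 4.5 1.5
  endloop
 endfacet
 facet normal 0.101 0.909 0.404
  outer loop
   vertex 3.5 3.0 4.5
   vertex 2.0 4.5 1.5
   vertex 1.5 3.0 5.0
  endloop
 endfacet
 facet normal -0.198 -0.923 -0.330
  outer loop
   vertex 2.5 1.0 2.5
   vertex 0.0 1.0 4.0
   vertex 1.0 1.5 2.0
  endloop
 endfacet
 facet normal -0.092 -0.829 -0.552
  outer loop
   vertex 2.5 1.0 2.5
   vertex 1.0 1.5 2.0
   vertex 4.0 1.5 1.5
  endloop
 endfacet
 facet normal 0.344 -0.744 0.573
  outer loop
   vertex 2.5 1.0 2.5
   vertex 3.5 3.0 4.5
   vertex 0.0 1.0 4.0
  endloop
 endfacet
 facet normal 0.537 -0.716 0.447
  outer loop
   vertex 2.5 1.0 2.5
   vertex 4.0 1.5 1.5
   vertex 3.5 3.0 4.5
  endloop
 endfacet
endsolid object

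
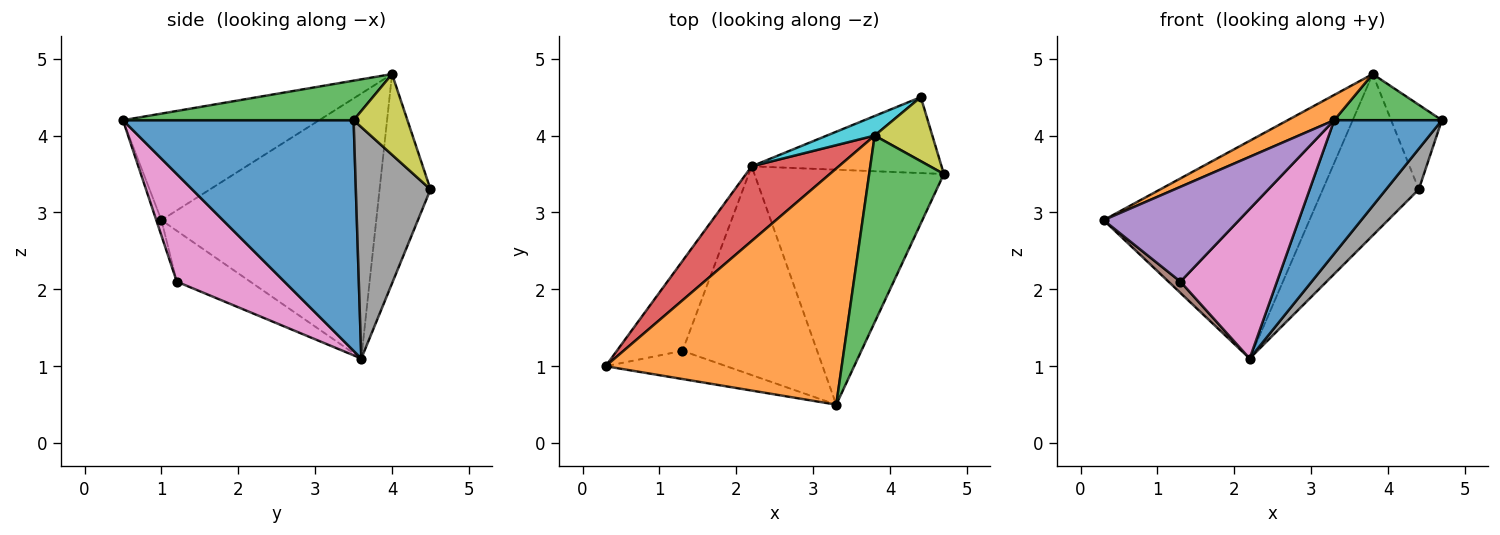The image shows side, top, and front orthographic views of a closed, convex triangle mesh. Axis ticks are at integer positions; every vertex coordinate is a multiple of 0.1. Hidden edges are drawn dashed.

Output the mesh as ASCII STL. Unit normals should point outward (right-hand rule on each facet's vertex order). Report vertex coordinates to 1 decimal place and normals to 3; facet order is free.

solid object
 facet normal 0.727 -0.339 -0.597
  outer loop
   vertex 2.2 3.6 1.1
   vertex 4.7 3.5 4.2
   vertex 3.3 0.5 4.2
  endloop
 endfacet
 facet normal -0.409 -0.097 0.907
  outer loop
   vertex 3.8 4.0 4.8
   vertex 0.3 1.0 2.9
   vertex 3.3 0.5 4.2
  endloop
 endfacet
 facet normal 0.457 -0.213 0.863
  outer loop
   vertex 3.8 4.0 4.8
   vertex 3.3 0.5 4.2
   vertex 4.7 3.5 4.2
  endloop
 endfacet
 facet normal -0.702 0.673 0.231
  outer loop
   vertex 3.8 4.0 4.8
   vertex 2.2 3.6 1.1
   vertex 0.3 1.0 2.9
  endloop
 endfacet
 facet normal -0.036 -0.958 -0.285
  outer loop
   vertex 1.3 1.2 2.1
   vertex 3.3 0.5 4.2
   vertex 0.3 1.0 2.9
  endloop
 endfacet
 facet normal -0.609 -0.099 -0.787
  outer loop
   vertex 1.3 1.2 2.1
   vertex 0.3 1.0 2.9
   vertex 2.2 3.6 1.1
  endloop
 endfacet
 facet normal 0.545 -0.488 -0.682
  outer loop
   vertex 1.3 1.2 2.1
   vertex 2.2 3.6 1.1
   vertex 3.3 0.5 4.2
  endloop
 endfacet
 facet normal 0.732 -0.321 -0.601
  outer loop
   vertex 4.4 4.5 3.3
   vertex 4.7 3.5 4.2
   vertex 2.2 3.6 1.1
  endloop
 endfacet
 facet normal 0.646 0.609 0.461
  outer loop
   vertex 4.4 4.5 3.3
   vertex 3.8 4.0 4.8
   vertex 4.7 3.5 4.2
  endloop
 endfacet
 facet normal -0.466 0.878 0.106
  outer loop
   vertex 4.4 4.5 3.3
   vertex 2.2 3.6 1.1
   vertex 3.8 4.0 4.8
  endloop
 endfacet
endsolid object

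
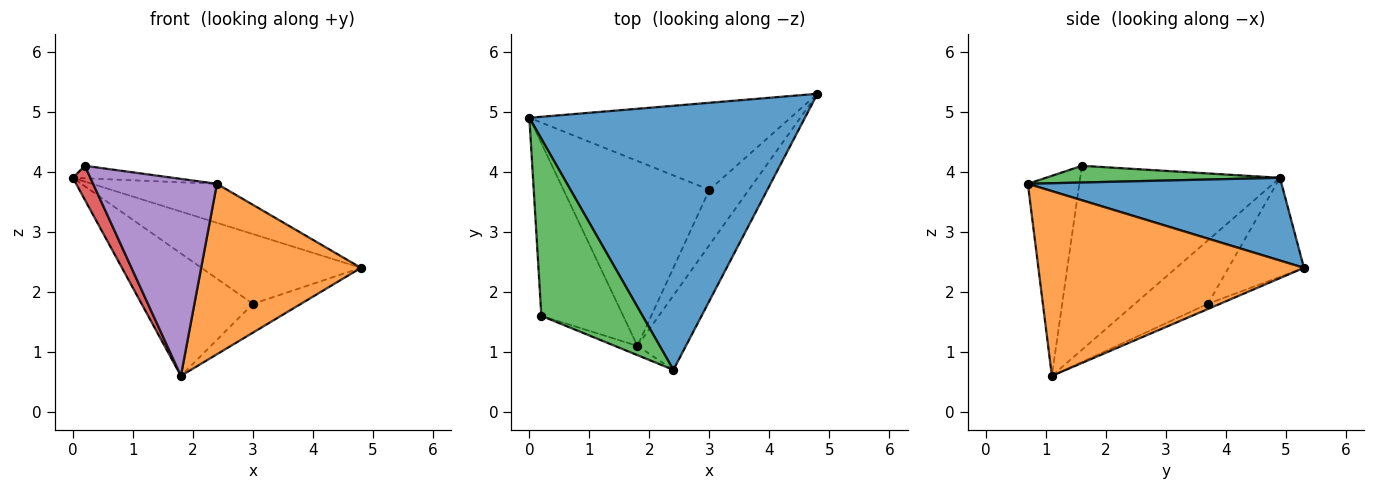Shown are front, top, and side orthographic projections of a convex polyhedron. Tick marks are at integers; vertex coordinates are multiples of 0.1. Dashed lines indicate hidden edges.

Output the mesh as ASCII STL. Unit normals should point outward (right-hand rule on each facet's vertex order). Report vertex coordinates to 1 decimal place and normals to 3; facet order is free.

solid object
 facet normal 0.285 0.140 0.948
  outer loop
   vertex 2.4 0.7 3.8
   vertex 4.8 5.3 2.4
   vertex 0.0 4.9 3.9
  endloop
 endfacet
 facet normal 0.836 -0.503 -0.220
  outer loop
   vertex 1.8 1.1 0.6
   vertex 4.8 5.3 2.4
   vertex 2.4 0.7 3.8
  endloop
 endfacet
 facet normal 0.163 0.070 0.984
  outer loop
   vertex 0.2 1.6 4.1
   vertex 2.4 0.7 3.8
   vertex 0.0 4.9 3.9
  endloop
 endfacet
 facet normal -0.911 -0.080 -0.405
  outer loop
   vertex 0.2 1.6 4.1
   vertex 0.0 4.9 3.9
   vertex 1.8 1.1 0.6
  endloop
 endfacet
 facet normal -0.383 -0.923 -0.043
  outer loop
   vertex 0.2 1.6 4.1
   vertex 1.8 1.1 0.6
   vertex 2.4 0.7 3.8
  endloop
 endfacet
 facet normal -0.284 0.600 -0.748
  outer loop
   vertex 3.0 3.7 1.8
   vertex 0.0 4.9 3.9
   vertex 4.8 5.3 2.4
  endloop
 endfacet
 facet normal -0.341 0.519 -0.784
  outer loop
   vertex 3.0 3.7 1.8
   vertex 1.8 1.1 0.6
   vertex 0.0 4.9 3.9
  endloop
 endfacet
 facet normal -0.115 0.460 -0.881
  outer loop
   vertex 3.0 3.7 1.8
   vertex 4.8 5.3 2.4
   vertex 1.8 1.1 0.6
  endloop
 endfacet
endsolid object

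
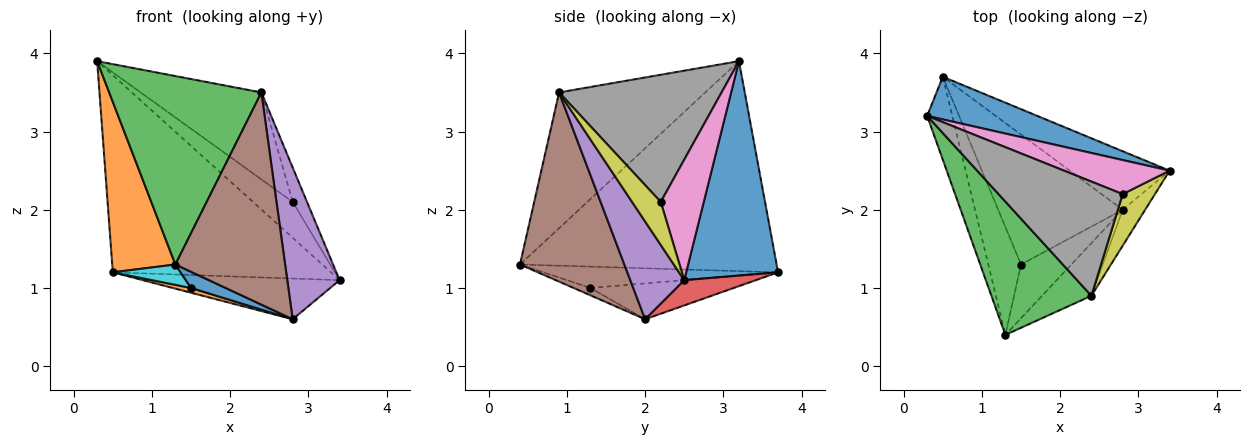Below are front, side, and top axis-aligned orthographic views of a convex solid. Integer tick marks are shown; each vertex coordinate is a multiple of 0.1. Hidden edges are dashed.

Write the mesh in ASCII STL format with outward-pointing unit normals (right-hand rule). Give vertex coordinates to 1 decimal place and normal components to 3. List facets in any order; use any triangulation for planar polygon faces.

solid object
 facet normal 0.381 0.904 0.196
  outer loop
   vertex 0.5 3.7 1.2
   vertex 0.3 3.2 3.9
   vertex 3.4 2.5 1.1
  endloop
 endfacet
 facet normal -0.965 -0.237 -0.115
  outer loop
   vertex 0.5 3.7 1.2
   vertex 1.3 0.4 1.3
   vertex 0.3 3.2 3.9
  endloop
 endfacet
 facet normal -0.617 -0.642 0.455
  outer loop
   vertex 2.4 0.9 3.5
   vertex 0.3 3.2 3.9
   vertex 1.3 0.4 1.3
  endloop
 endfacet
 facet normal 0.204 0.559 -0.804
  outer loop
   vertex 2.8 2.0 0.6
   vertex 0.5 3.7 1.2
   vertex 3.4 2.5 1.1
  endloop
 endfacet
 facet normal 0.708 -0.687 -0.163
  outer loop
   vertex 2.8 2.0 0.6
   vertex 3.4 2.5 1.1
   vertex 2.4 0.9 3.5
  endloop
 endfacet
 facet normal 0.678 -0.713 -0.177
  outer loop
   vertex 2.8 2.0 0.6
   vertex 2.4 0.9 3.5
   vertex 1.3 0.4 1.3
  endloop
 endfacet
 facet normal 0.618 0.570 0.542
  outer loop
   vertex 2.8 2.2 2.1
   vertex 3.4 2.5 1.1
   vertex 0.3 3.2 3.9
  endloop
 endfacet
 facet normal 0.632 0.470 0.617
  outer loop
   vertex 2.8 2.2 2.1
   vertex 0.3 3.2 3.9
   vertex 2.4 0.9 3.5
  endloop
 endfacet
 facet normal 0.743 0.371 0.557
  outer loop
   vertex 2.8 2.2 2.1
   vertex 2.4 0.9 3.5
   vertex 3.4 2.5 1.1
  endloop
 endfacet
 facet normal -0.540 -0.156 -0.827
  outer loop
   vertex 1.5 1.3 1.0
   vertex 1.3 0.4 1.3
   vertex 0.5 3.7 1.2
  endloop
 endfacet
 facet normal -0.138 -0.285 -0.948
  outer loop
   vertex 1.5 1.3 1.0
   vertex 2.8 2.0 0.6
   vertex 1.3 0.4 1.3
  endloop
 endfacet
 facet normal -0.277 -0.035 -0.960
  outer loop
   vertex 1.5 1.3 1.0
   vertex 0.5 3.7 1.2
   vertex 2.8 2.0 0.6
  endloop
 endfacet
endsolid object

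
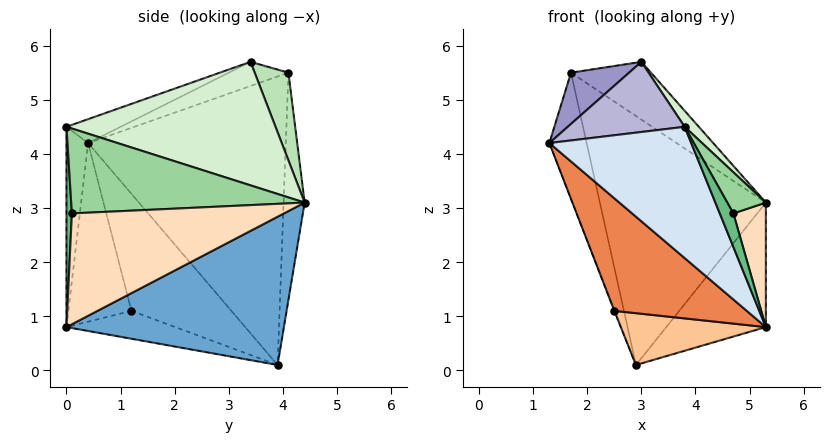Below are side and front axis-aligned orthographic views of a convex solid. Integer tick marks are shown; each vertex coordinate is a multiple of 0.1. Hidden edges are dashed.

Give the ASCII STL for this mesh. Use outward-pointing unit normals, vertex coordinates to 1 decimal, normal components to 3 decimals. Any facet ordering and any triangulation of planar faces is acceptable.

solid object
 facet normal 0.711 0.326 -0.623
  outer loop
   vertex 2.9 3.9 0.1
   vertex 5.3 4.4 3.1
   vertex 5.3 0.0 0.8
  endloop
 endfacet
 facet normal -0.959 0.181 -0.220
  outer loop
   vertex 1.7 4.1 5.5
   vertex 2.9 3.9 0.1
   vertex 1.3 0.4 4.2
  endloop
 endfacet
 facet normal -0.126 0.990 -0.065
  outer loop
   vertex 1.7 4.1 5.5
   vertex 5.3 4.4 3.1
   vertex 2.9 3.9 0.1
  endloop
 endfacet
 facet normal -0.151 -0.987 -0.061
  outer loop
   vertex 3.8 0.0 4.5
   vertex 1.3 0.4 4.2
   vertex 5.3 0.0 0.8
  endloop
 endfacet
 facet normal -0.399 -0.839 -0.371
  outer loop
   vertex 2.5 1.2 1.1
   vertex 5.3 0.0 0.8
   vertex 1.3 0.4 4.2
  endloop
 endfacet
 facet normal -0.933 0.005 -0.360
  outer loop
   vertex 2.5 1.2 1.1
   vertex 1.3 0.4 4.2
   vertex 2.9 3.9 0.1
  endloop
 endfacet
 facet normal -0.231 -0.308 -0.923
  outer loop
   vertex 2.5 1.2 1.1
   vertex 2.9 3.9 0.1
   vertex 5.3 0.0 0.8
  endloop
 endfacet
 facet normal 0.949 -0.145 0.278
  outer loop
   vertex 4.7 0.1 2.9
   vertex 5.3 0.0 0.8
   vertex 5.3 4.4 3.1
  endloop
 endfacet
 facet normal 0.366 -0.919 0.148
  outer loop
   vertex 4.7 0.1 2.9
   vertex 3.8 0.0 4.5
   vertex 5.3 0.0 0.8
  endloop
 endfacet
 facet normal 0.866 -0.143 0.478
  outer loop
   vertex 4.7 0.1 2.9
   vertex 5.3 4.4 3.1
   vertex 3.8 0.0 4.5
  endloop
 endfacet
 facet normal 0.319 0.755 0.572
  outer loop
   vertex 3.0 3.4 5.7
   vertex 5.3 4.4 3.1
   vertex 1.7 4.1 5.5
  endloop
 endfacet
 facet normal 0.758 -0.051 0.651
  outer loop
   vertex 3.0 3.4 5.7
   vertex 3.8 0.0 4.5
   vertex 5.3 4.4 3.1
  endloop
 endfacet
 facet normal -0.295 -0.288 0.911
  outer loop
   vertex 3.0 3.4 5.7
   vertex 1.7 4.1 5.5
   vertex 1.3 0.4 4.2
  endloop
 endfacet
 facet normal -0.168 -0.363 0.917
  outer loop
   vertex 3.0 3.4 5.7
   vertex 1.3 0.4 4.2
   vertex 3.8 0.0 4.5
  endloop
 endfacet
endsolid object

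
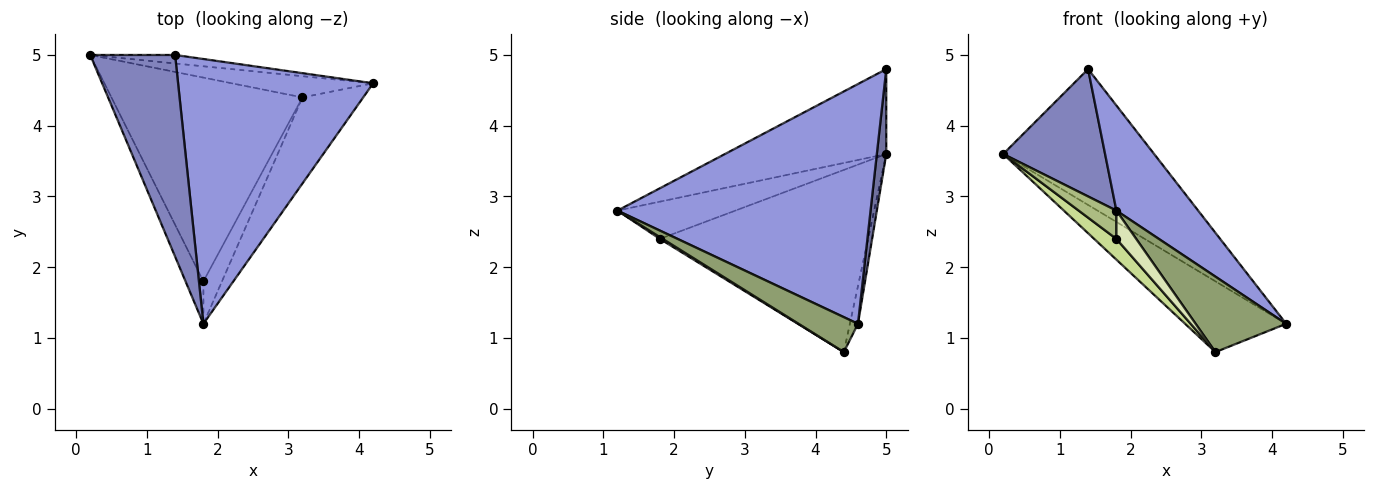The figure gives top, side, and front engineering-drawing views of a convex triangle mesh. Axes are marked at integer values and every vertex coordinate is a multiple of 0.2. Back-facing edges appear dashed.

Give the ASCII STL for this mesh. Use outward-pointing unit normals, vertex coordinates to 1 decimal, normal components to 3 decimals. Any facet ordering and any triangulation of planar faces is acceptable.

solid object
 facet normal 0.062 0.996 -0.062
  outer loop
   vertex 1.4 5.0 4.8
   vertex 4.2 4.6 1.2
   vertex 0.2 5.0 3.6
  endloop
 endfacet
 facet normal -0.646 -0.408 0.646
  outer loop
   vertex 1.4 5.0 4.8
   vertex 0.2 5.0 3.6
   vertex 1.8 1.2 2.8
  endloop
 endfacet
 facet normal 0.752 -0.243 0.612
  outer loop
   vertex 1.4 5.0 4.8
   vertex 1.8 1.2 2.8
   vertex 4.2 4.6 1.2
  endloop
 endfacet
 facet normal -0.076 0.955 -0.287
  outer loop
   vertex 3.2 4.4 0.8
   vertex 0.2 5.0 3.6
   vertex 4.2 4.6 1.2
  endloop
 endfacet
 facet normal 0.397 -0.605 -0.690
  outer loop
   vertex 3.2 4.4 0.8
   vertex 4.2 4.6 1.2
   vertex 1.8 1.2 2.8
  endloop
 endfacet
 facet normal -0.866 -0.277 -0.416
  outer loop
   vertex 1.8 1.8 2.4
   vertex 1.8 1.2 2.8
   vertex 0.2 5.0 3.6
  endloop
 endfacet
 facet normal -0.688 -0.074 -0.722
  outer loop
   vertex 1.8 1.8 2.4
   vertex 0.2 5.0 3.6
   vertex 3.2 4.4 0.8
  endloop
 endfacet
 facet normal 0.079 -0.553 -0.829
  outer loop
   vertex 1.8 1.8 2.4
   vertex 3.2 4.4 0.8
   vertex 1.8 1.2 2.8
  endloop
 endfacet
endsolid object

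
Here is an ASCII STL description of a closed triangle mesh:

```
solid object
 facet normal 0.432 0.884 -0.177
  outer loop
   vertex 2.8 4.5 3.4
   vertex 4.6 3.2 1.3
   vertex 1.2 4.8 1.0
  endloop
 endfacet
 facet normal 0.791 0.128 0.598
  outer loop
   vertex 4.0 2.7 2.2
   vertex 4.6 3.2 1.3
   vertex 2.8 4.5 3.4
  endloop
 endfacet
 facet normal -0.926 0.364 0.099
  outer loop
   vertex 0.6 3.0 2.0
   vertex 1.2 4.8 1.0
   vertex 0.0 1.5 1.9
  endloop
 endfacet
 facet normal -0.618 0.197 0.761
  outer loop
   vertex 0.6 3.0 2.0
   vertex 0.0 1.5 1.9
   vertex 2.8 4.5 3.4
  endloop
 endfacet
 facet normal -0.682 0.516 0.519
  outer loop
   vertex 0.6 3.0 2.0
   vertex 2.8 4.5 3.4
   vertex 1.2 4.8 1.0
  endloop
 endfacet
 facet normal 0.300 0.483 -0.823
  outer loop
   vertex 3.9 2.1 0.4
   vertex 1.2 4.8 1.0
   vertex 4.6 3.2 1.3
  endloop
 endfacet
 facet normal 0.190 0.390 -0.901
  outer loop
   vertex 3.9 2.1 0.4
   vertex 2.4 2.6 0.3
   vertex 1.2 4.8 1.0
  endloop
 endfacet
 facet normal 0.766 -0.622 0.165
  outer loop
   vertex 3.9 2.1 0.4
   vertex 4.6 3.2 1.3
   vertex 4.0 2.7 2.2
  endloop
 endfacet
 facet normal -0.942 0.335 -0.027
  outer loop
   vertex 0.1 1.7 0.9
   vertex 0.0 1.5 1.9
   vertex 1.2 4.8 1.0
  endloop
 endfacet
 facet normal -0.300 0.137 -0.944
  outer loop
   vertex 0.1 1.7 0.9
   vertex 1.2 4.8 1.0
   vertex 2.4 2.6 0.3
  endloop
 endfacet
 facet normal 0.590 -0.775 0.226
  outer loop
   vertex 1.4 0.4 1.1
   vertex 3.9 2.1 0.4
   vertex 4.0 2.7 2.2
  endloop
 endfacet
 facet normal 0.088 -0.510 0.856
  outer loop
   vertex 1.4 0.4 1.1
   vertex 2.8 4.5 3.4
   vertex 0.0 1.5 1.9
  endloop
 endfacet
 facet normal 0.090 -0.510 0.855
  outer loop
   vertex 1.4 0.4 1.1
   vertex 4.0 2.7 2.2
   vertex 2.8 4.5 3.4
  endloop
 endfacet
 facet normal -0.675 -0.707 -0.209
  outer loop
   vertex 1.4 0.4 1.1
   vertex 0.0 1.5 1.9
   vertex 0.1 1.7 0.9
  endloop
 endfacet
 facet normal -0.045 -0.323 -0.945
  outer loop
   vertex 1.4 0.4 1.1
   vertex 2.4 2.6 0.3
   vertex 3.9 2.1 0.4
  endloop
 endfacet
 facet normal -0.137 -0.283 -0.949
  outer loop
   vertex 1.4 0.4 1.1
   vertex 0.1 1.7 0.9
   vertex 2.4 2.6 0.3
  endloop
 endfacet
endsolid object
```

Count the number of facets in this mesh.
16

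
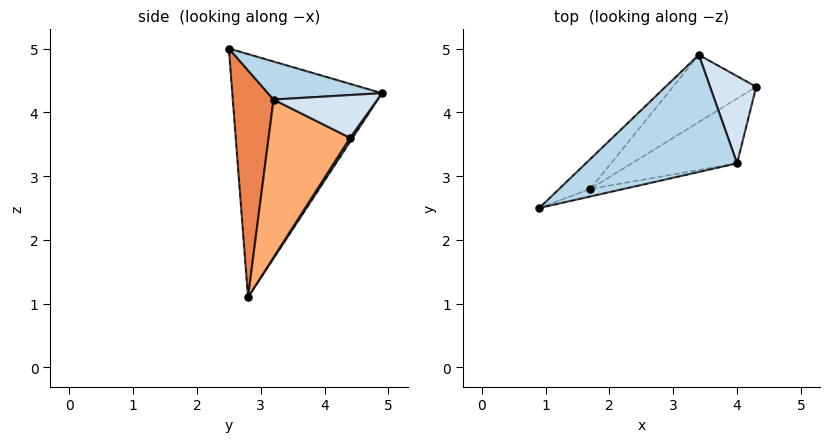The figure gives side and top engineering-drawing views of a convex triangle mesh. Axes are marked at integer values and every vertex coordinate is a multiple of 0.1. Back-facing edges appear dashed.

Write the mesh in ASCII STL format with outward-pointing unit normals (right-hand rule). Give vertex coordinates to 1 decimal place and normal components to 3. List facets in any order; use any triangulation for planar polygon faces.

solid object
 facet normal -0.703 0.706 -0.090
  outer loop
   vertex 1.7 2.8 1.1
   vertex 0.9 2.5 5.0
   vertex 3.4 4.9 4.3
  endloop
 endfacet
 facet normal 0.026 0.829 -0.558
  outer loop
   vertex 1.7 2.8 1.1
   vertex 3.4 4.9 4.3
   vertex 4.3 4.4 3.6
  endloop
 endfacet
 facet normal 0.244 0.029 0.969
  outer loop
   vertex 4.0 3.2 4.2
   vertex 3.4 4.9 4.3
   vertex 0.9 2.5 5.0
  endloop
 endfacet
 facet normal 0.667 0.193 0.720
  outer loop
   vertex 4.0 3.2 4.2
   vertex 4.3 4.4 3.6
   vertex 3.4 4.9 4.3
  endloop
 endfacet
 facet normal 0.212 -0.977 -0.032
  outer loop
   vertex 4.0 3.2 4.2
   vertex 0.9 2.5 5.0
   vertex 1.7 2.8 1.1
  endloop
 endfacet
 facet normal 0.749 -0.437 -0.499
  outer loop
   vertex 4.0 3.2 4.2
   vertex 1.7 2.8 1.1
   vertex 4.3 4.4 3.6
  endloop
 endfacet
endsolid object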